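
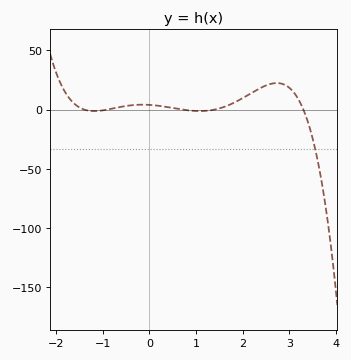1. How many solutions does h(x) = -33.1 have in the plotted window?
1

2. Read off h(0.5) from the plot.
0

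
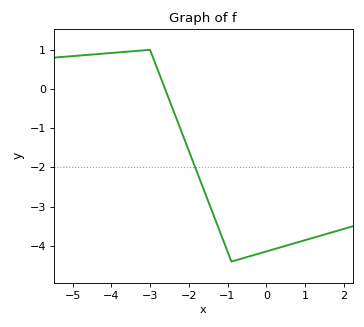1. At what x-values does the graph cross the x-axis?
-2.61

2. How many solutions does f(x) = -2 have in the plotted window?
1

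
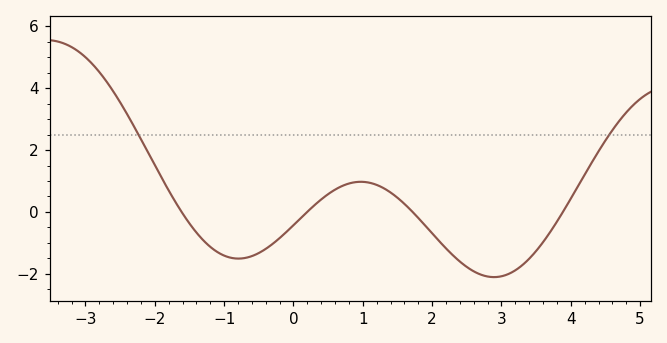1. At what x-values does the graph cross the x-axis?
-1.6, 0.2, 1.8, 3.8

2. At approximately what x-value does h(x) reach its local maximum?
1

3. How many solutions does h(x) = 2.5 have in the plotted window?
2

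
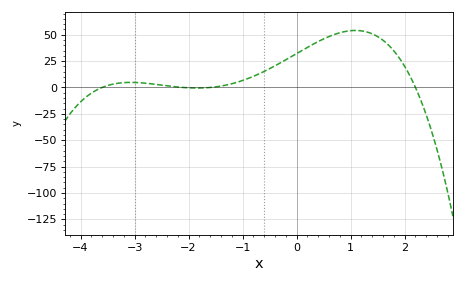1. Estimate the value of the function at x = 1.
55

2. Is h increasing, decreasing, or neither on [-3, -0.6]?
neither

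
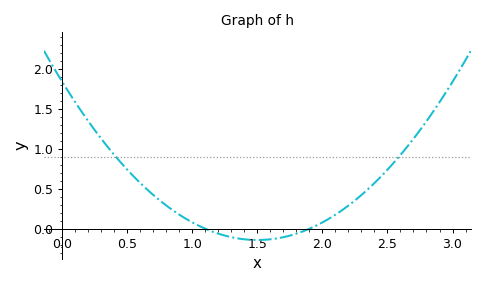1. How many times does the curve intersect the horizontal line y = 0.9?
2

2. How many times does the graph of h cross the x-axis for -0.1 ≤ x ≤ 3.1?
2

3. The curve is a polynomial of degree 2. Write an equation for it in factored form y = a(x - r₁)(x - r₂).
y = 0.88(x - 1.1)(x - 1.9)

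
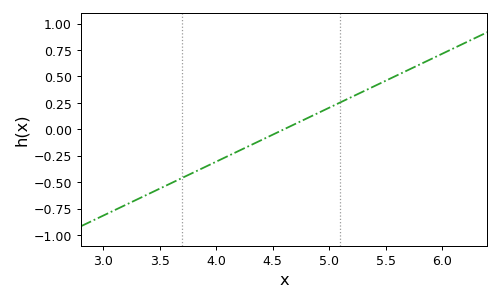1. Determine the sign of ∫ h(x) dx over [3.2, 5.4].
negative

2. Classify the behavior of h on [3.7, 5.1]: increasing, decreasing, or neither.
increasing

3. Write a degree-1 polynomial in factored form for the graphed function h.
y = 0.51(x - 4.6)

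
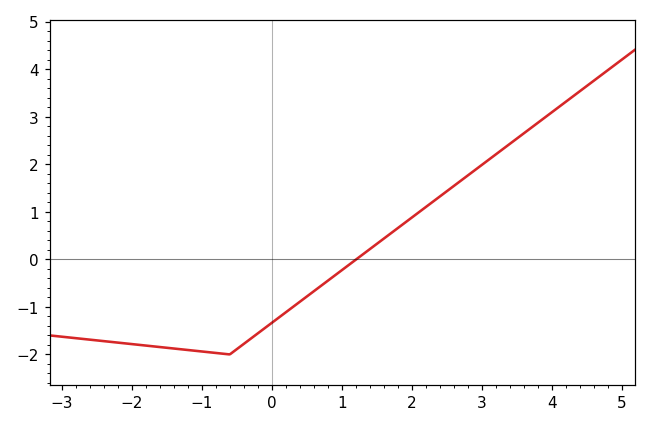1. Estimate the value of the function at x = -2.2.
-1.75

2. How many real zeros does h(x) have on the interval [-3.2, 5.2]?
1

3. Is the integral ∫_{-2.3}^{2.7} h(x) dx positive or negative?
negative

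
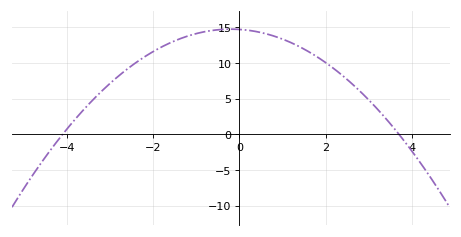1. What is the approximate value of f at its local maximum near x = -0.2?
14.8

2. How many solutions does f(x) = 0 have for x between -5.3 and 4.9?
2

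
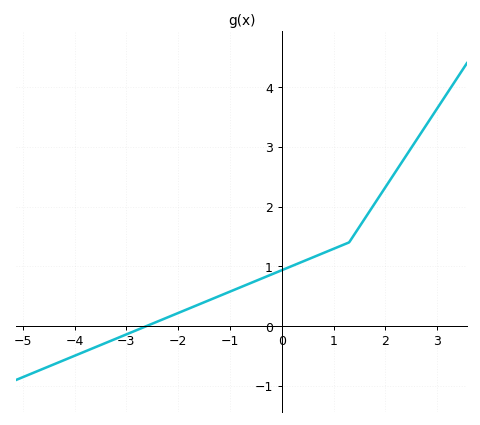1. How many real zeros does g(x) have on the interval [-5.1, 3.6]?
1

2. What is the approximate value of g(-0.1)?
0.899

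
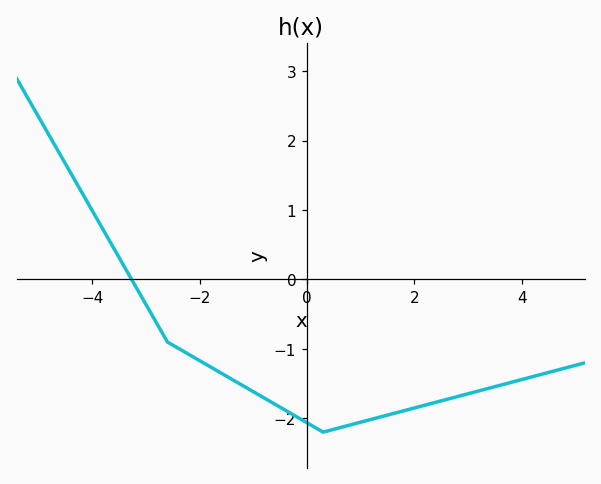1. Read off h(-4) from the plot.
1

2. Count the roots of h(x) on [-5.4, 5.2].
1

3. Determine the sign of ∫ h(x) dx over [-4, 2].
negative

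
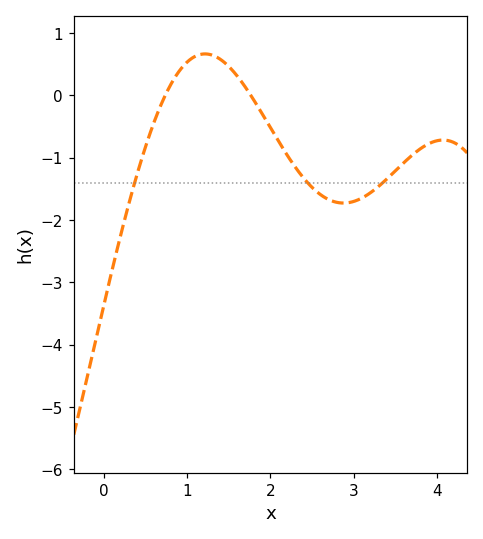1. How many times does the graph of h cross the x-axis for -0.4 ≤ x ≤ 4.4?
2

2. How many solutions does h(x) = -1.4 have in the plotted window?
3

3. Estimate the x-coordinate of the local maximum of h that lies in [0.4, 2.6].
1.22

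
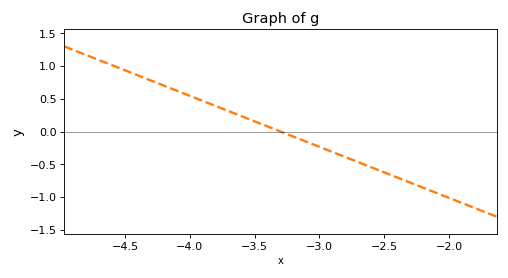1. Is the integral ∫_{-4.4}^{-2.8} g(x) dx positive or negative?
positive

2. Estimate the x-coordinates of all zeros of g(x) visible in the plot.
-3.3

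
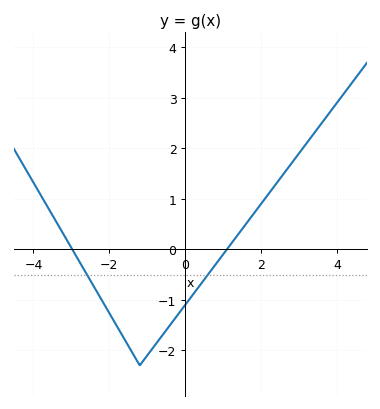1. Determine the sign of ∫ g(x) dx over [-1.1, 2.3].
negative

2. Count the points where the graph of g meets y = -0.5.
2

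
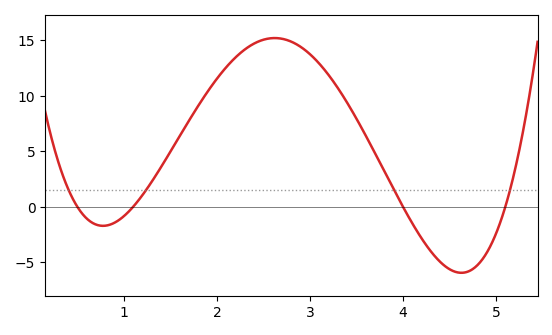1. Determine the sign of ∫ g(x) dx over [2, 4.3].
positive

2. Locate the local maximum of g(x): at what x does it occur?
2.6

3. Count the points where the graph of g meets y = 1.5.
4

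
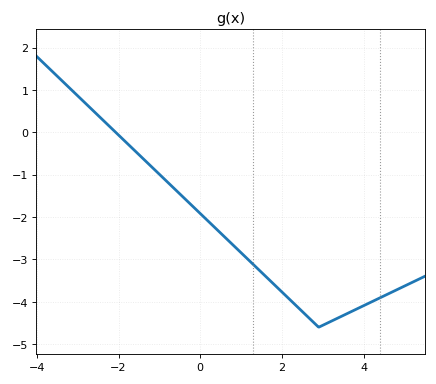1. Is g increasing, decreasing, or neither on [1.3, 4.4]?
neither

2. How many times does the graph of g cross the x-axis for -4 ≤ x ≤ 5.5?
1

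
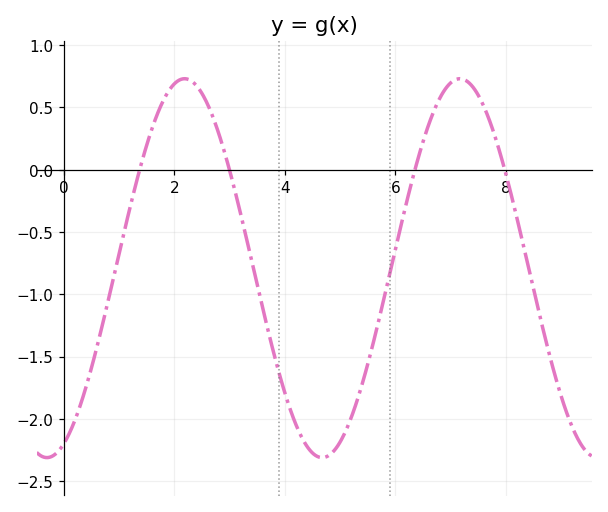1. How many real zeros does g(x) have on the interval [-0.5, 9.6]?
4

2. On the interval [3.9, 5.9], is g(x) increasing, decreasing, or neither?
neither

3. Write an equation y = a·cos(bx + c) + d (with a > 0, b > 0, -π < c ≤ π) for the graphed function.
y = 1.52cos(1.3x - 2.8) - 0.79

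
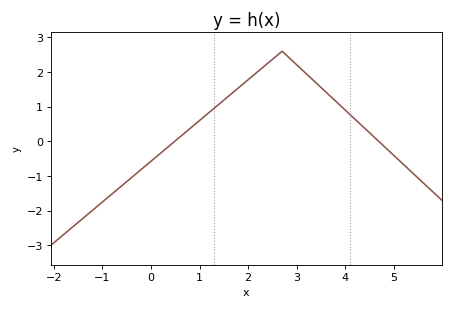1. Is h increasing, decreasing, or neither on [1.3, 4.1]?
neither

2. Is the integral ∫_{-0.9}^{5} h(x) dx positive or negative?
positive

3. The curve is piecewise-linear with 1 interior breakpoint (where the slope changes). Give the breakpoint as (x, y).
(2.7, 2.6)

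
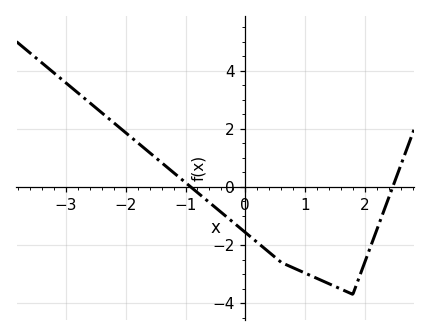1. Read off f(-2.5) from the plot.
2.72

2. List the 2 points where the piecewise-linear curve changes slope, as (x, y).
(0.6, -2.6); (1.8, -3.7)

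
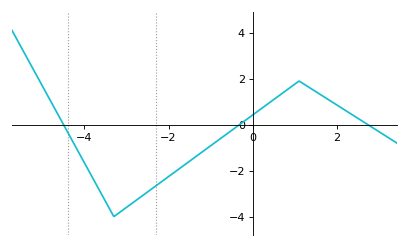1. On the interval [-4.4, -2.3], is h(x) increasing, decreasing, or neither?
neither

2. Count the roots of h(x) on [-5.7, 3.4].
3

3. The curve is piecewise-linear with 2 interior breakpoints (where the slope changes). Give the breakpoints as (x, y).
(-3.3, -4); (1.1, 1.9)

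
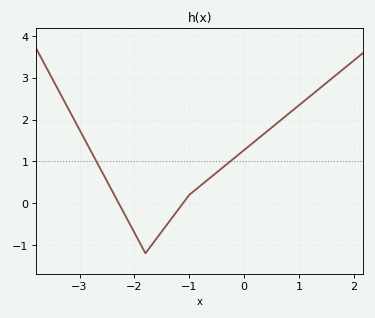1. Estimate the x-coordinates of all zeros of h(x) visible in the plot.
-2.3, -1.1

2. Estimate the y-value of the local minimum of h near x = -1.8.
-1.2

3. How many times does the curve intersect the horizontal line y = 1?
2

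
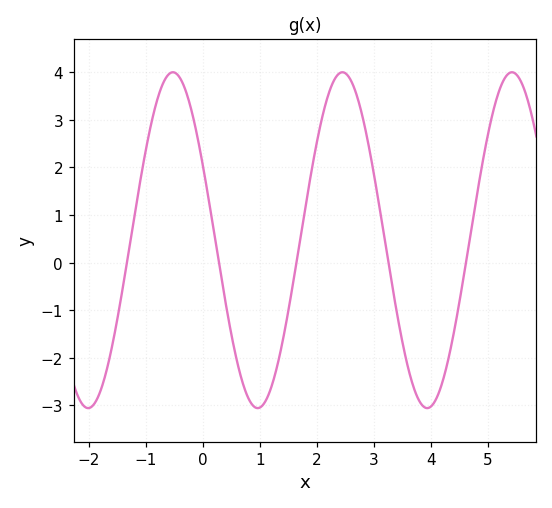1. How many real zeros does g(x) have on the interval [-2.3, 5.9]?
5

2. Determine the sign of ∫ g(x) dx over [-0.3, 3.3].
positive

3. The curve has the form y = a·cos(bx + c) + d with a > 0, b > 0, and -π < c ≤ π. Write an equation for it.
y = 3.53cos(2.11x + 1.11) + 0.47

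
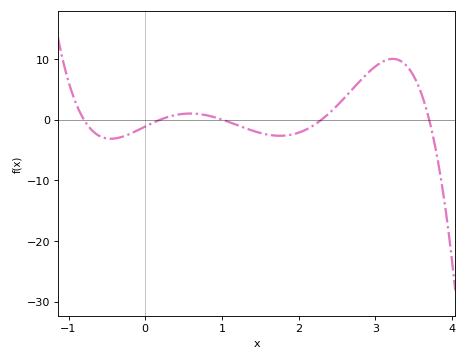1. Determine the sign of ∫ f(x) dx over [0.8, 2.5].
negative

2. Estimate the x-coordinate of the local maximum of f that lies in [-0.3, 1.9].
0.6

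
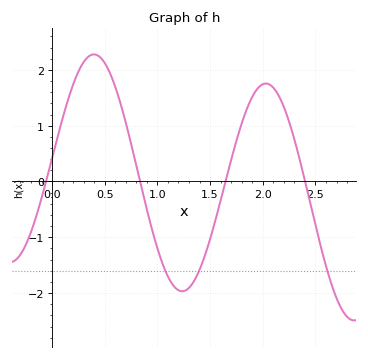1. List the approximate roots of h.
-0.05, 0.85, 1.65, 2.4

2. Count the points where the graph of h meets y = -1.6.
3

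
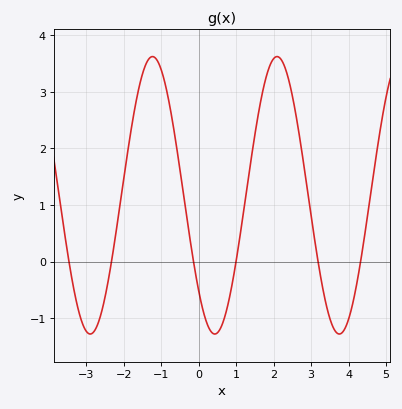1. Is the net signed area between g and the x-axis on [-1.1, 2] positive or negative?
positive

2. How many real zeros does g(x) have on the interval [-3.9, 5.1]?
6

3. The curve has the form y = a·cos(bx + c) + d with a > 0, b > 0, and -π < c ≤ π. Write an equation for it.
y = 2.45cos(1.9x + 2.3) + 1.17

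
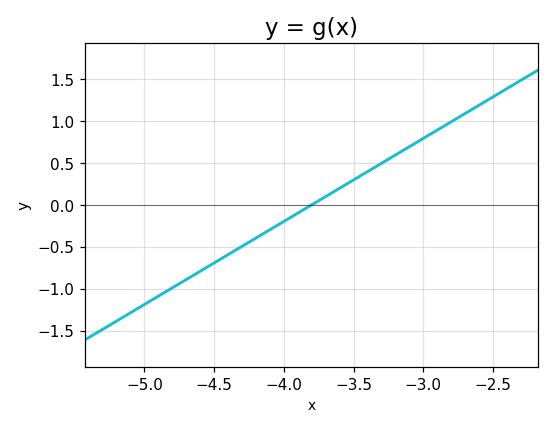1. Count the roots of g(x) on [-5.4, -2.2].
1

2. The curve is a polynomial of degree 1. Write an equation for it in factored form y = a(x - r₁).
y = 0.99(x + 3.8)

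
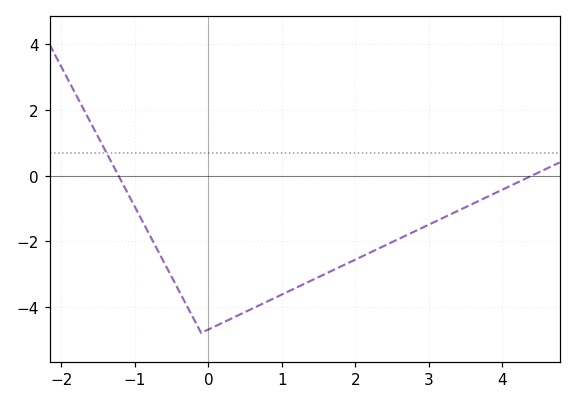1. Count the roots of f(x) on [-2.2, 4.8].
2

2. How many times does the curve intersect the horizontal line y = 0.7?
1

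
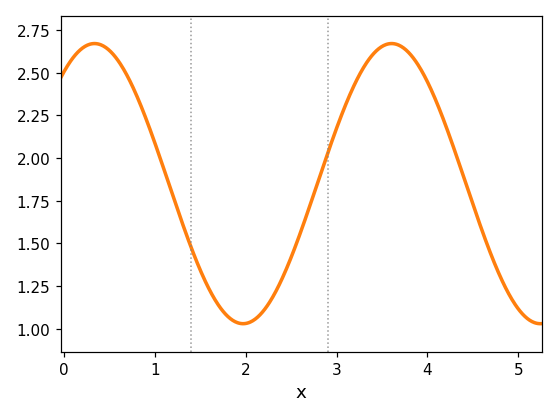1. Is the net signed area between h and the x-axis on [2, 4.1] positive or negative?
positive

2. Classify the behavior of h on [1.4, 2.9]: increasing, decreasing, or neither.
neither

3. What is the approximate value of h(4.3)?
2.04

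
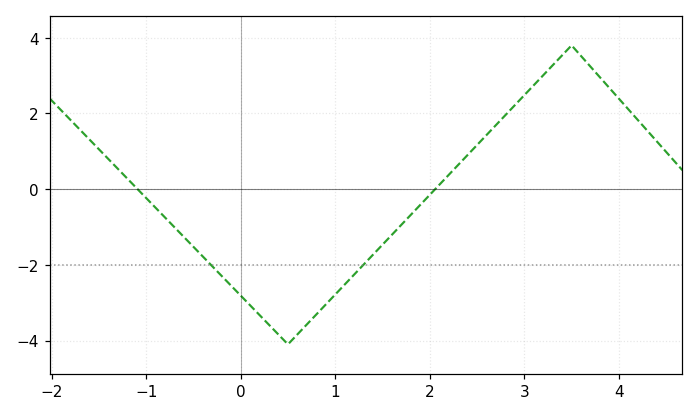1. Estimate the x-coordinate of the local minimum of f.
0.5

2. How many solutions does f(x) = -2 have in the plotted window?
2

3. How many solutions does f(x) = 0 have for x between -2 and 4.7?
2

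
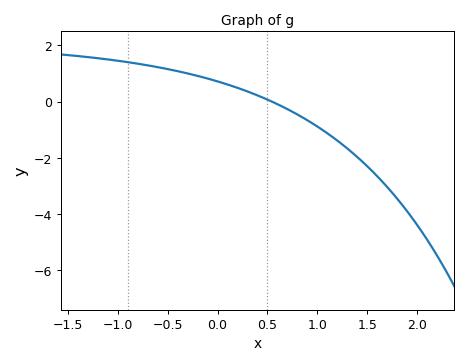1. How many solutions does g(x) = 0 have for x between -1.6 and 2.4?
1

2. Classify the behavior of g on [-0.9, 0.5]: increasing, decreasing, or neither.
decreasing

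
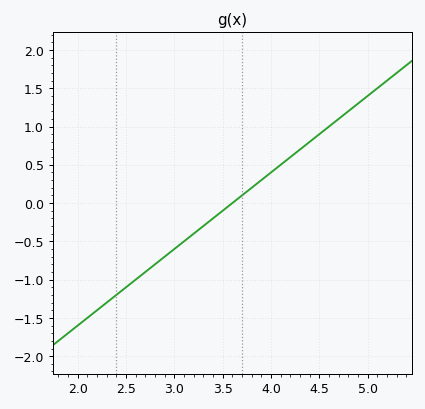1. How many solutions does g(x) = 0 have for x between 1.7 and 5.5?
1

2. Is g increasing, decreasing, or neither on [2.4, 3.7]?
increasing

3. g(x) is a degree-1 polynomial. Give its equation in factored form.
y = 1(x - 3.6)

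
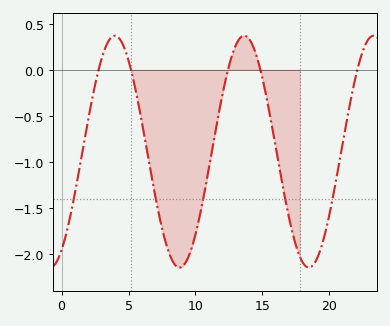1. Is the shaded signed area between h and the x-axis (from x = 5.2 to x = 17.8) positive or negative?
negative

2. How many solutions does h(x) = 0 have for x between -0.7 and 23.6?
5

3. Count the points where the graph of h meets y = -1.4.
5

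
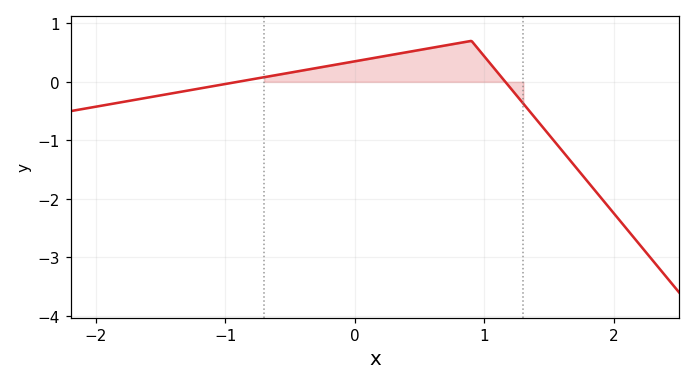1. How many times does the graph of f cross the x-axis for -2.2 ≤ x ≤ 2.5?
2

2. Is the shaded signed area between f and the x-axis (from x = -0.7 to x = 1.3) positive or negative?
positive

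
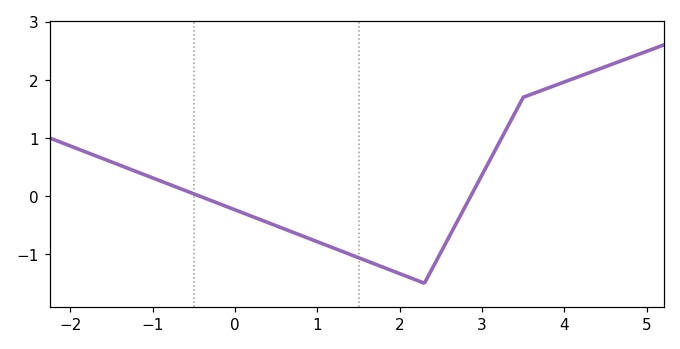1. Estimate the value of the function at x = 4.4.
2.2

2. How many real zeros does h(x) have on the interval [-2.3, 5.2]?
2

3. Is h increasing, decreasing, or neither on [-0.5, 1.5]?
decreasing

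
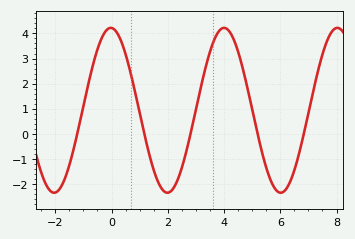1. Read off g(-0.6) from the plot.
3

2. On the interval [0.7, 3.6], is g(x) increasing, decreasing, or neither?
neither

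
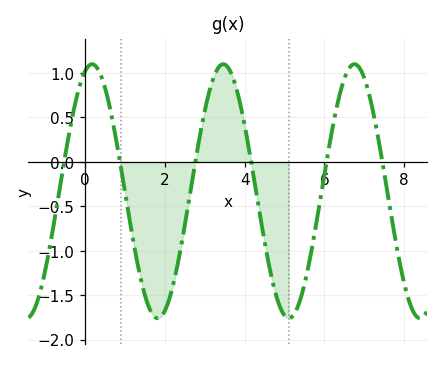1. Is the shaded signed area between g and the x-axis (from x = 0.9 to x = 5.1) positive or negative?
negative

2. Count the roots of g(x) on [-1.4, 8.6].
6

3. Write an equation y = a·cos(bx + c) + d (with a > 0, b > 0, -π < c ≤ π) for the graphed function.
y = 1.43cos(1.91x - 0.33) - 0.33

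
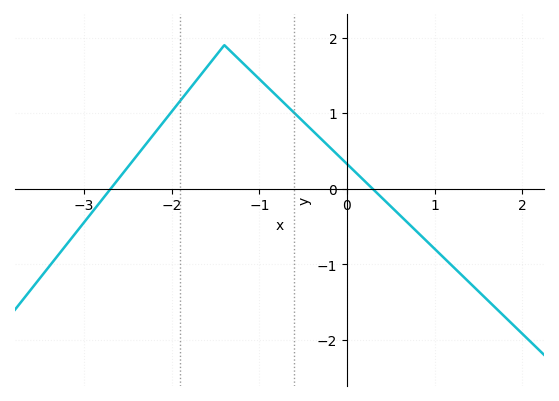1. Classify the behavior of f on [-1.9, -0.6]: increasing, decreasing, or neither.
neither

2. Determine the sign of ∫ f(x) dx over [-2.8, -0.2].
positive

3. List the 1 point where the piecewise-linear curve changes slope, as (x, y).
(-1.4, 1.9)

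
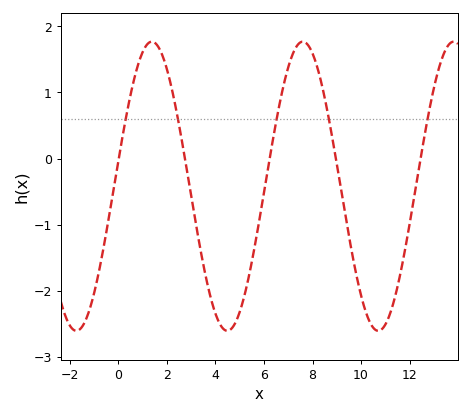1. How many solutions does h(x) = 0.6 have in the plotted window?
5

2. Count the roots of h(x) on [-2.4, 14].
5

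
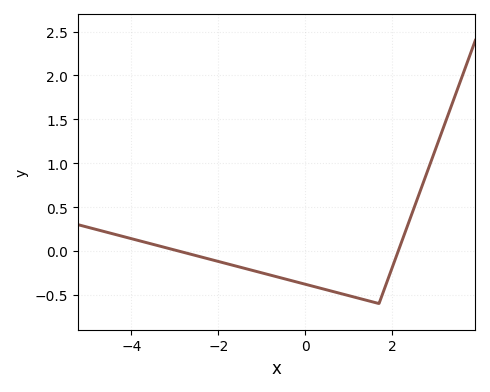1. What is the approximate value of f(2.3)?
0.212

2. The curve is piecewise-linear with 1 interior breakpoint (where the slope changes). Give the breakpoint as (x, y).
(1.7, -0.6)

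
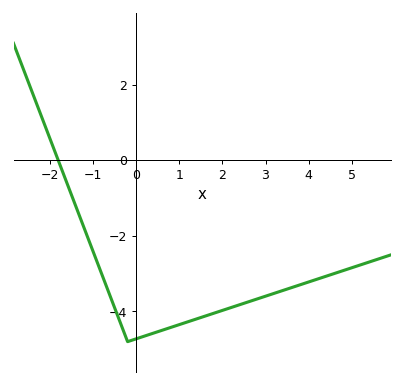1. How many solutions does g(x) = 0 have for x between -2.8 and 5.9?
1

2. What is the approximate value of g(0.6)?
-4.4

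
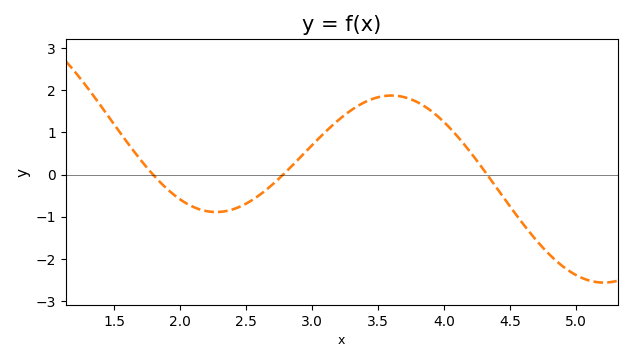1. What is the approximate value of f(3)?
0.7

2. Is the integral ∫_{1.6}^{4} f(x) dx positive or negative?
positive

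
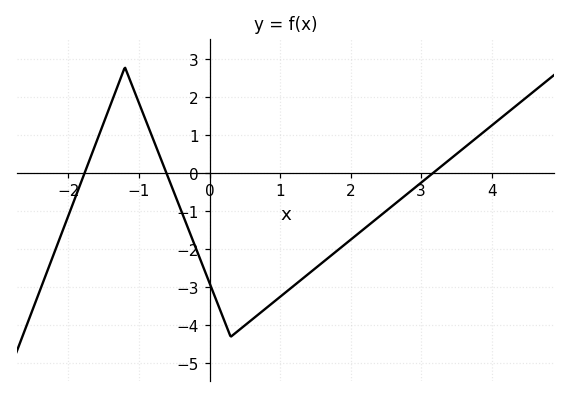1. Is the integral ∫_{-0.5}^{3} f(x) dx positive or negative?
negative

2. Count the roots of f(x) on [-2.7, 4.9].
3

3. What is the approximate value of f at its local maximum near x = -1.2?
2.8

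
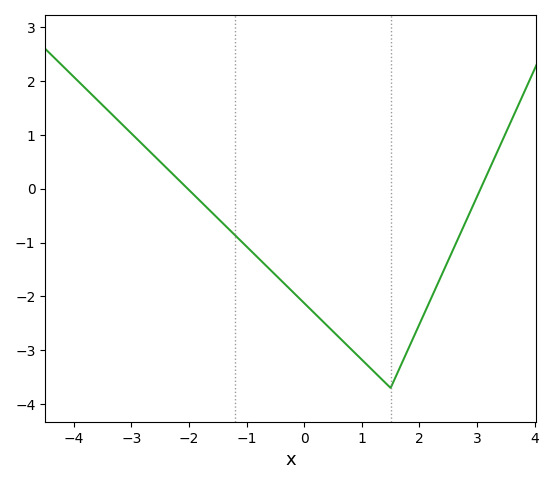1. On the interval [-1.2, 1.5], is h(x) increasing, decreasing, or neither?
decreasing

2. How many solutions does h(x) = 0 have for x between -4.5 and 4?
2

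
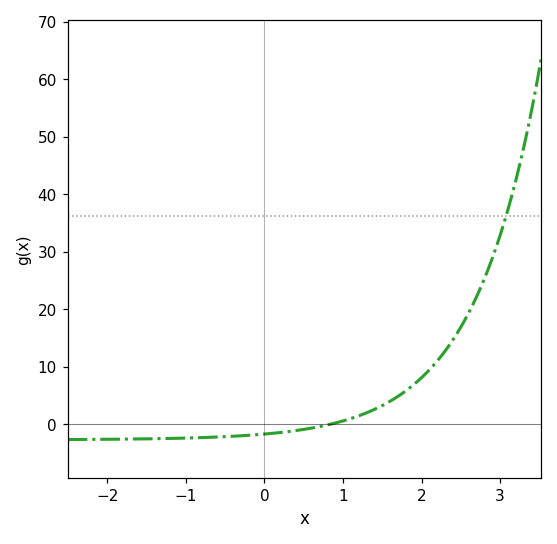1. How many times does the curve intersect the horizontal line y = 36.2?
1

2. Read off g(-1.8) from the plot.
-3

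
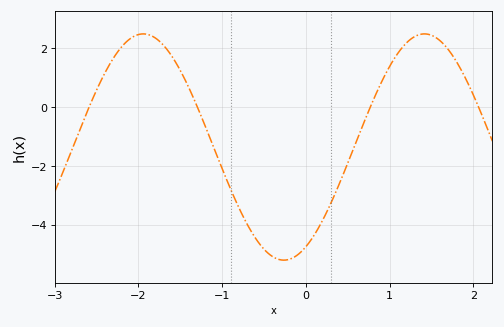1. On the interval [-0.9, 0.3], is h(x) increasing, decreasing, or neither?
neither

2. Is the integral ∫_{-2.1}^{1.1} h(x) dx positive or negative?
negative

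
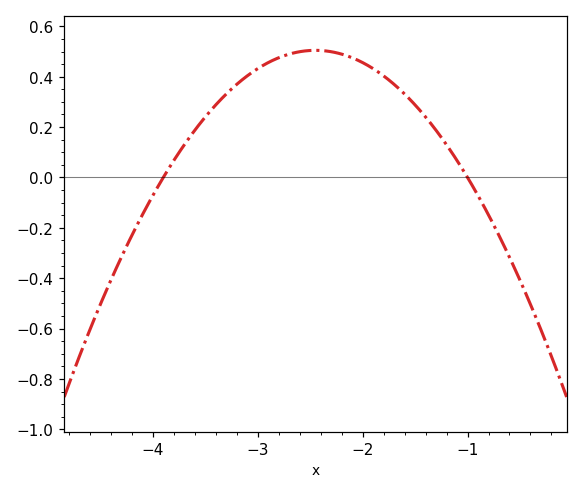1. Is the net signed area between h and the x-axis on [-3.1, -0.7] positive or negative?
positive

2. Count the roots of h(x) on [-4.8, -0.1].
2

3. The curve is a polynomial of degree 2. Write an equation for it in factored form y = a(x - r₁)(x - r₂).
y = -0.24(x + 3.9)(x + 1)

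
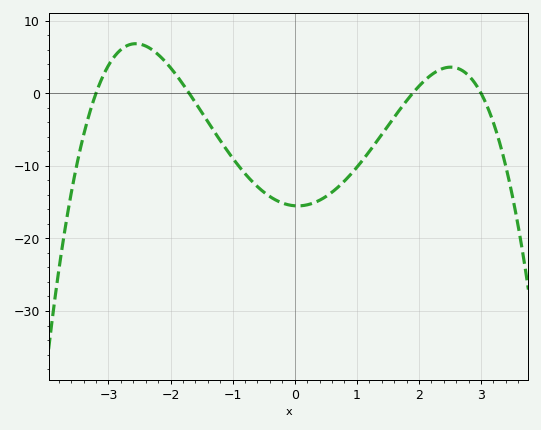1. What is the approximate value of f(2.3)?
3.08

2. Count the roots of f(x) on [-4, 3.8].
4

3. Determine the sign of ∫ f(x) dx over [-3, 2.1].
negative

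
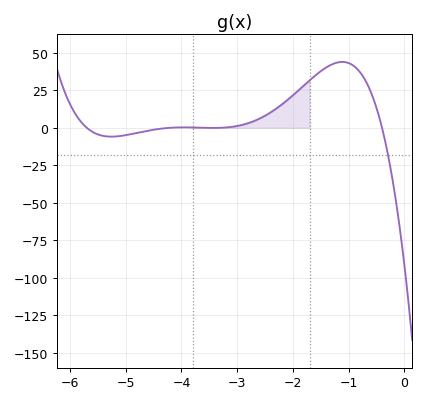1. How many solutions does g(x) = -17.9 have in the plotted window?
1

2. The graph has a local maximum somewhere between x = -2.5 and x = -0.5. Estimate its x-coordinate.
-1.1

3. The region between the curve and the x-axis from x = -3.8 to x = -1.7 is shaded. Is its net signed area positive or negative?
positive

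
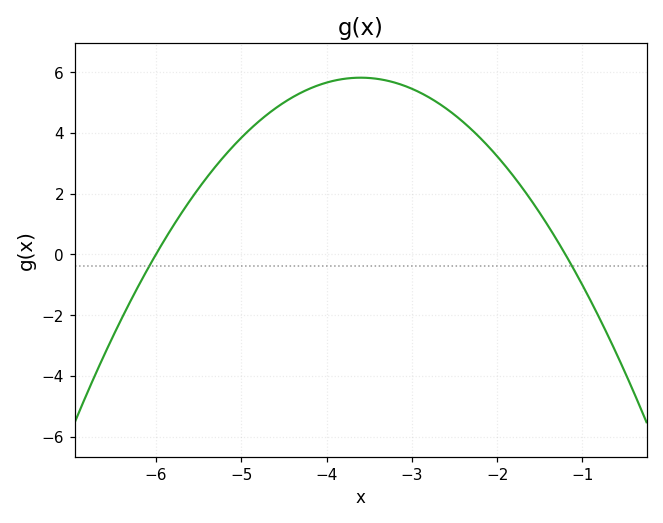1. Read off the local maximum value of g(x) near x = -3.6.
5.82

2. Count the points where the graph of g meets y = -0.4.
2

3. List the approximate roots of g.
-6, -1.2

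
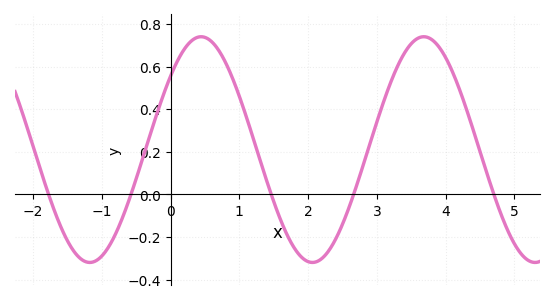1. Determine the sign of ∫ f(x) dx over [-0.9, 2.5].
positive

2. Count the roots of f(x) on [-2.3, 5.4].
5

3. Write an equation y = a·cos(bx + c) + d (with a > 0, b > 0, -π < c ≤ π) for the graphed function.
y = 0.53cos(1.94x - 0.862) + 0.21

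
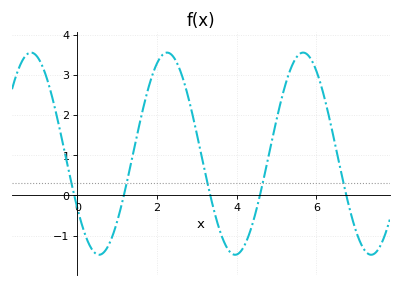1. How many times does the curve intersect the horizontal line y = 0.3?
5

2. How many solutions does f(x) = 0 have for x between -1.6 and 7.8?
5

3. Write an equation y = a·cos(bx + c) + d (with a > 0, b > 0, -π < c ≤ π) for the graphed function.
y = 2.52cos(1.84x + 2.14) + 1.04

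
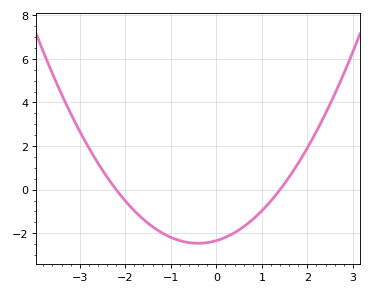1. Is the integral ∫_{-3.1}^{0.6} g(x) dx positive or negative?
negative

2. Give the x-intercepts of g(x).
-2.2, 1.4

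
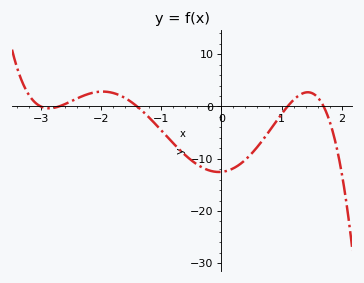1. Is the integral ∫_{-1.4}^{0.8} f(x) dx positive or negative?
negative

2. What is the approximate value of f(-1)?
-4.55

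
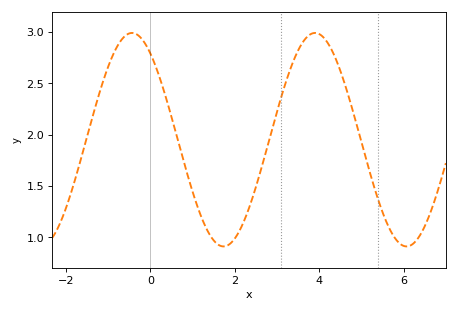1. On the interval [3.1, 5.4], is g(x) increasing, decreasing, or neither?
neither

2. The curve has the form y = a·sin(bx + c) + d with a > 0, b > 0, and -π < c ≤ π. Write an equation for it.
y = 1.04sin(1.4x + 2.2) + 1.95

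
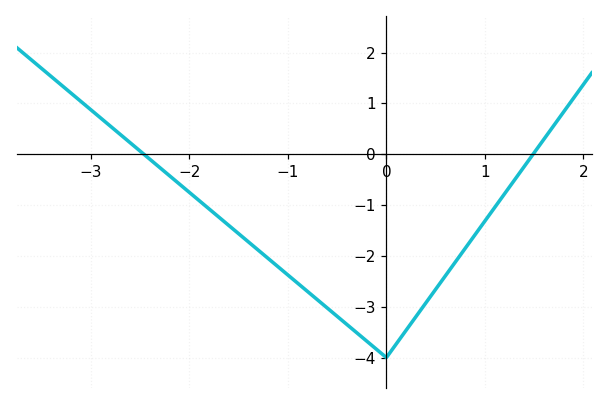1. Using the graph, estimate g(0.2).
-3.5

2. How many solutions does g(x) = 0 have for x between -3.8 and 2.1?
2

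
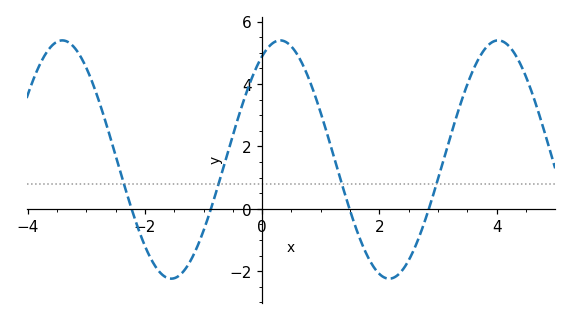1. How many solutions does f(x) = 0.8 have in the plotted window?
4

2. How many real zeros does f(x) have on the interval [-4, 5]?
4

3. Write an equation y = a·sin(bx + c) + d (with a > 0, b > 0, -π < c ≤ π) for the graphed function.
y = 3.82sin(1.69x + 1.05) + 1.58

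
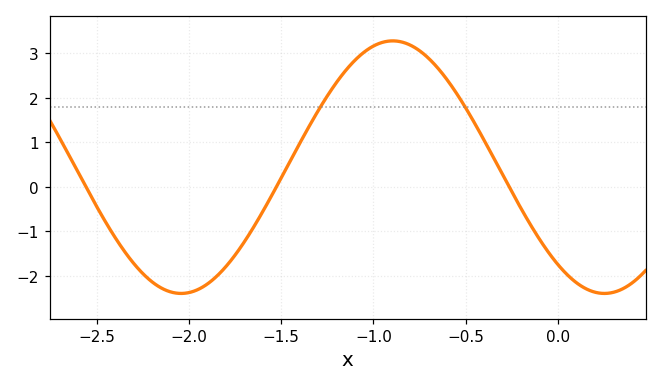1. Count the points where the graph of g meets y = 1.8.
2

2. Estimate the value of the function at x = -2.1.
-2.4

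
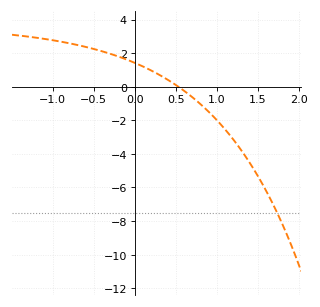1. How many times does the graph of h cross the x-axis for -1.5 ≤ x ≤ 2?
1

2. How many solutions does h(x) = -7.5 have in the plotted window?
1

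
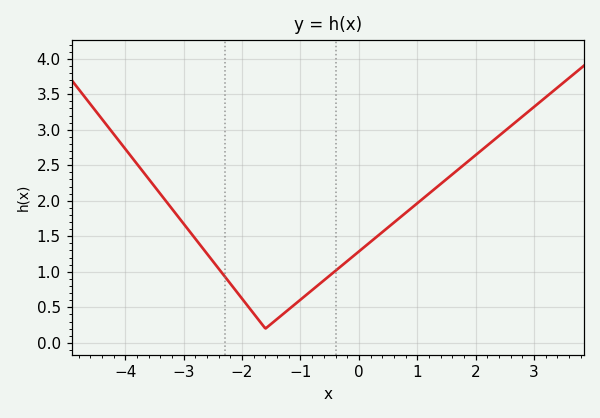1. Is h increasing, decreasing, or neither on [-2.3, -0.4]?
neither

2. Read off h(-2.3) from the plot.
0.95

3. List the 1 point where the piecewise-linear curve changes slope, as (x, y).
(-1.6, 0.2)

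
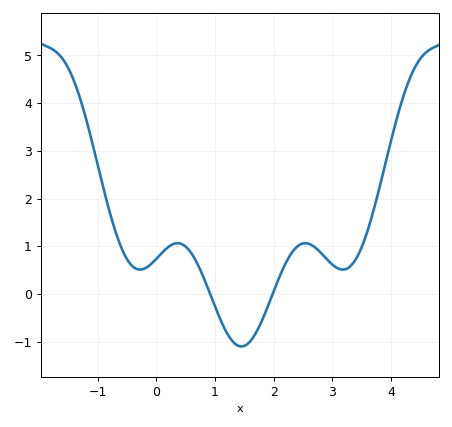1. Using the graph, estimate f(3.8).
2.2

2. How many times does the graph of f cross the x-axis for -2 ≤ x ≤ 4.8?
2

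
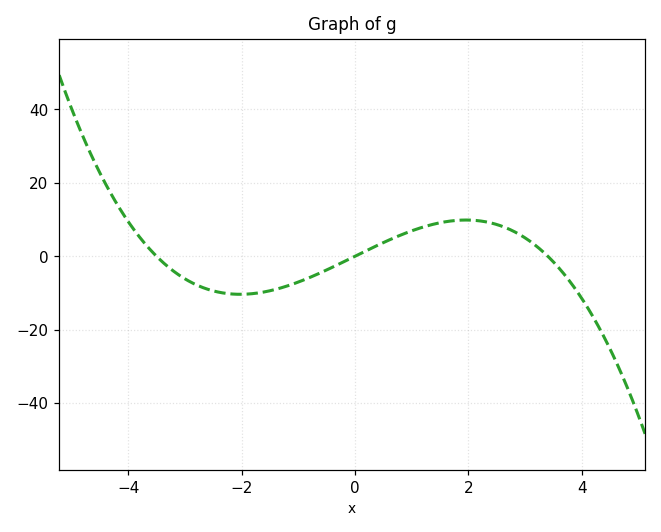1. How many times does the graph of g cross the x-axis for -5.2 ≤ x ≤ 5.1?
3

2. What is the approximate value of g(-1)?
-7.04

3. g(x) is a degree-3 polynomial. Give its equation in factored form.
y = -0.64(x + 3.5)(x - 0)(x - 3.4)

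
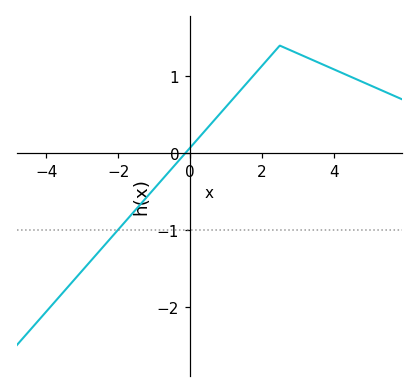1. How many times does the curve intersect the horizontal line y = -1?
1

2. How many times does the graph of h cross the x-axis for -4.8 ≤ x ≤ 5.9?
1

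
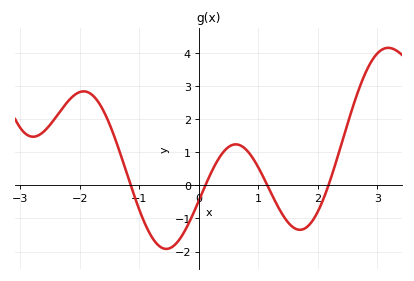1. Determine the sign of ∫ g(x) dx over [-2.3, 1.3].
positive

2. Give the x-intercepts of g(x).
-1.14, 0.111, 1.15, 2.18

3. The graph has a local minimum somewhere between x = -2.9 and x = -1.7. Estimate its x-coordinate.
-2.78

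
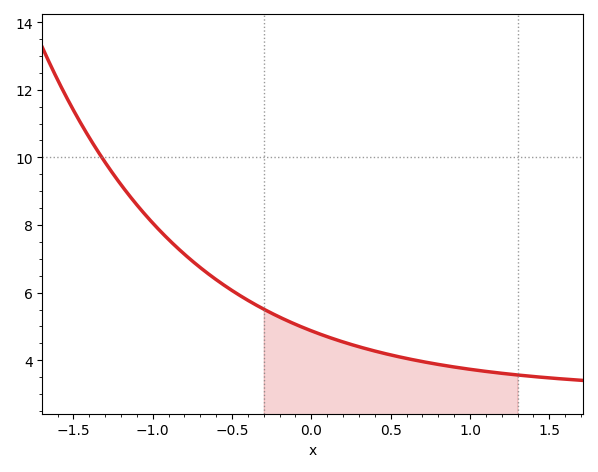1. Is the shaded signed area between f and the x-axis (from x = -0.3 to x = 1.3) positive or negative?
positive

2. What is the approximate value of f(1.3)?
3.56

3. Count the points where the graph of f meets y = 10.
1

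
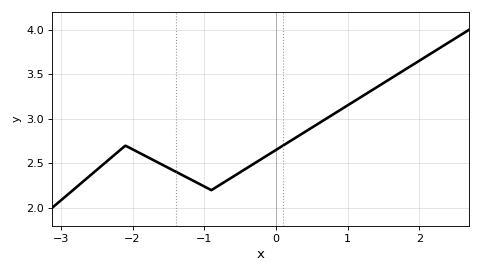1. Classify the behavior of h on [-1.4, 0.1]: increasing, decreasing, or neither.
neither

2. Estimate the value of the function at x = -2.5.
2.45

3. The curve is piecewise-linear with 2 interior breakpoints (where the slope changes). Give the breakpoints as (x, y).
(-2.1, 2.7); (-0.9, 2.2)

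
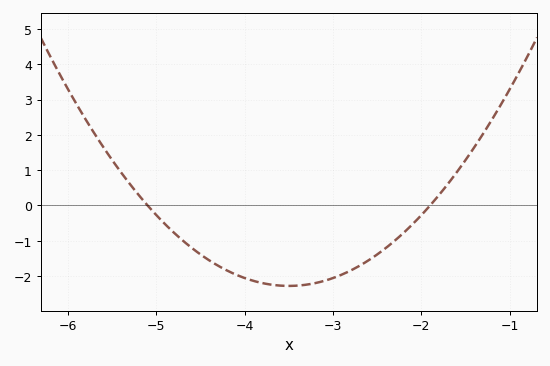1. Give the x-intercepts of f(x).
-5.1, -1.9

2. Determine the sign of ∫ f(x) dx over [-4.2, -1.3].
negative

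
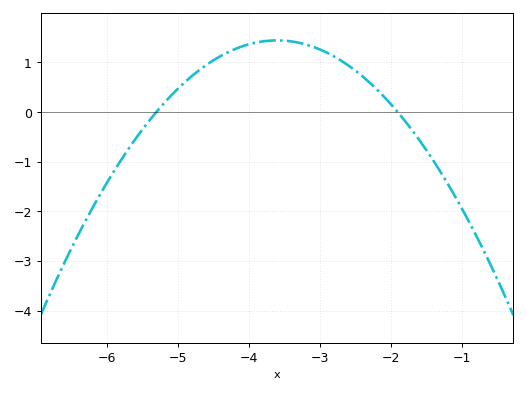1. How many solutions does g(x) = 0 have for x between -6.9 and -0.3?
2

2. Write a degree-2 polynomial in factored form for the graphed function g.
y = -0.5(x + 5.3)(x + 1.9)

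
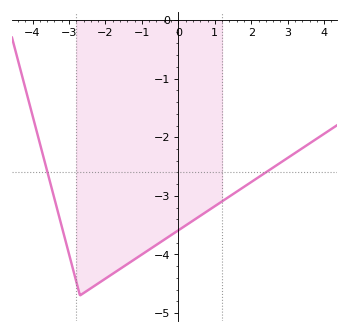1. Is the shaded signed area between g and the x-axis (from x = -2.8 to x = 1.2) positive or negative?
negative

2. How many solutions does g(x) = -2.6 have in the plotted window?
2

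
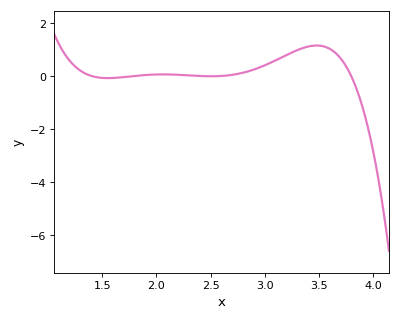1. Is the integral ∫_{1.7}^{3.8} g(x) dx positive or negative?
positive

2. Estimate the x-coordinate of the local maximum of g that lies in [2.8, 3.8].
3.48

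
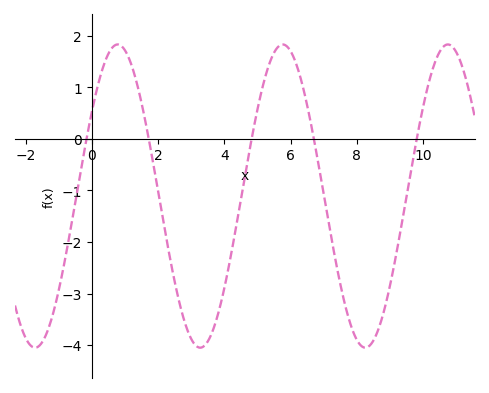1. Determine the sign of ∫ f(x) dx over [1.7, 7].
negative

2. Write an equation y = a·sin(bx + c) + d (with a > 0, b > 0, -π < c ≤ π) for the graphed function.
y = 2.94sin(1.26x + 0.59) - 1.11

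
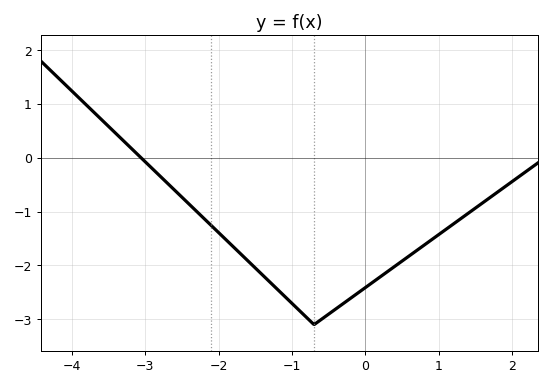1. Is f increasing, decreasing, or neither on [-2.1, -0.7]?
decreasing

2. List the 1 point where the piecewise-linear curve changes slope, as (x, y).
(-0.7, -3.1)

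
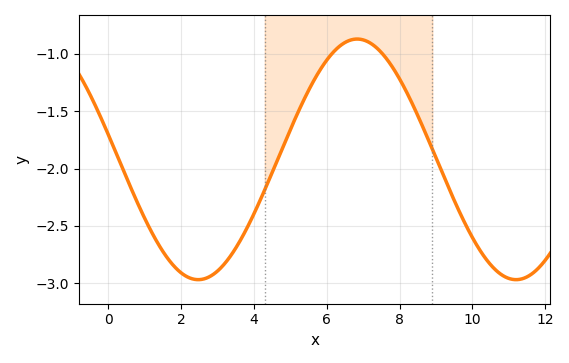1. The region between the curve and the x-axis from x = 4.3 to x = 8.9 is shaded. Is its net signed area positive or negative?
negative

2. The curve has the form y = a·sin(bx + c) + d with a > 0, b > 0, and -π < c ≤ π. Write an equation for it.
y = 1.05sin(0.72x + 2.93) - 1.92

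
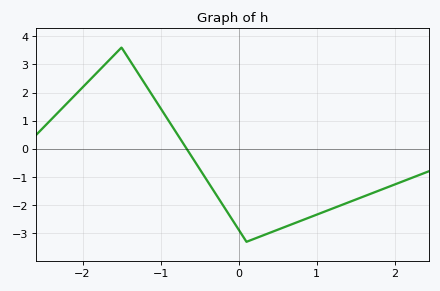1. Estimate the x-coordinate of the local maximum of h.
-1.5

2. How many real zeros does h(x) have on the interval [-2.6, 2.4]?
1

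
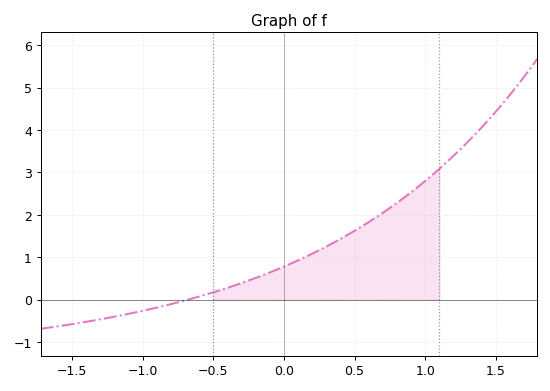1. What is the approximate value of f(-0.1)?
0.642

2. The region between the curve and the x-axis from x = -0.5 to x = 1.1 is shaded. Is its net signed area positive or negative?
positive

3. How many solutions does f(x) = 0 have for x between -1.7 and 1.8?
1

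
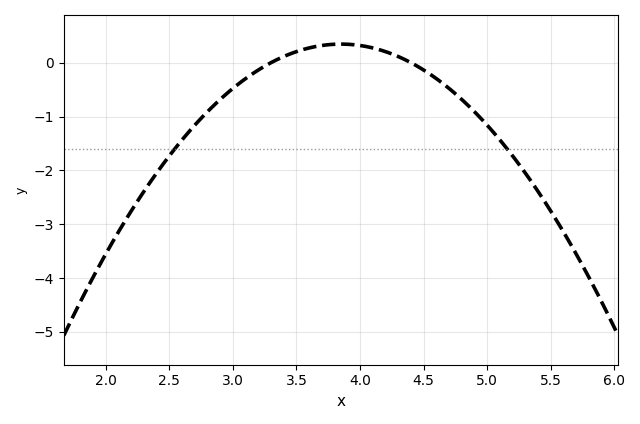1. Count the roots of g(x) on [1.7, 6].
2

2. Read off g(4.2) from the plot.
0.2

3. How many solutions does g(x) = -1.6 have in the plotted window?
2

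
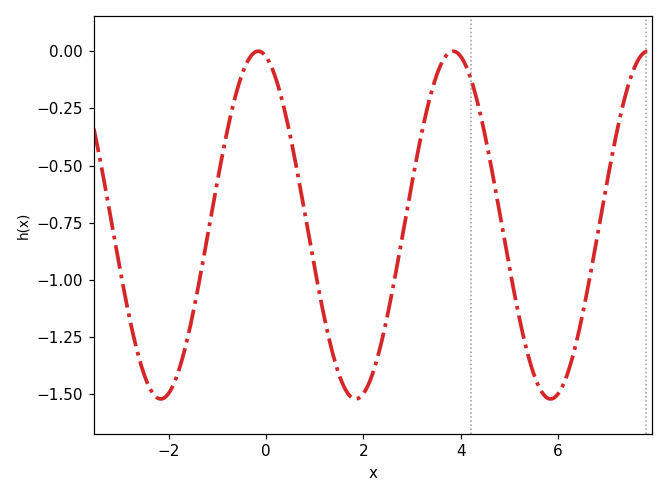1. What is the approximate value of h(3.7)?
-0.02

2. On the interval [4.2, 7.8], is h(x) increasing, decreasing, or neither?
neither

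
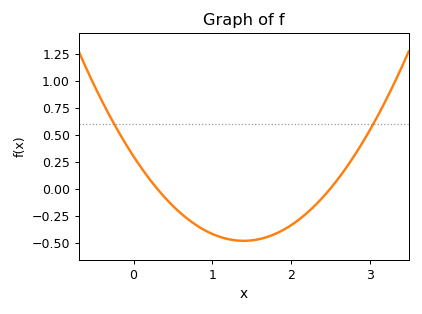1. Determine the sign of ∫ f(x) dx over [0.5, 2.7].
negative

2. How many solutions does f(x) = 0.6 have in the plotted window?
2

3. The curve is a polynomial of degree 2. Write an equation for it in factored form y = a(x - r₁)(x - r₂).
y = 0.4(x - 0.3)(x - 2.5)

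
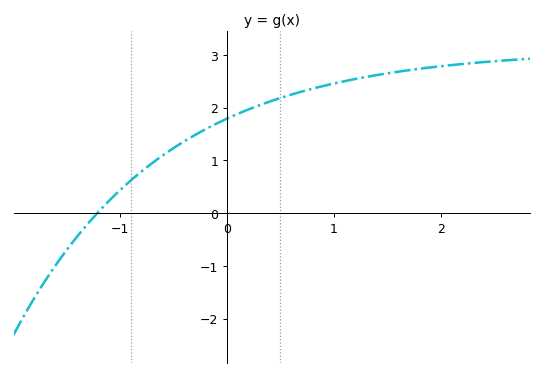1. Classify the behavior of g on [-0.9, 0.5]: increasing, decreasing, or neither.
increasing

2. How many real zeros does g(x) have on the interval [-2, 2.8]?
1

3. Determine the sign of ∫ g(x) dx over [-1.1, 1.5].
positive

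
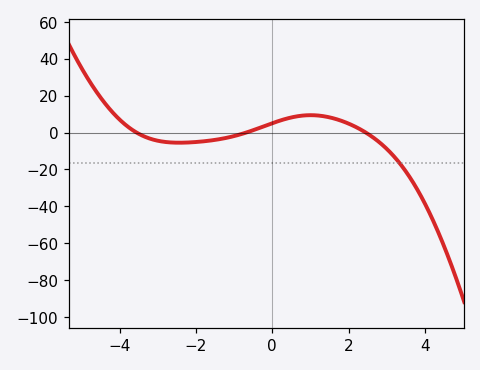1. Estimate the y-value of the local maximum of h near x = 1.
10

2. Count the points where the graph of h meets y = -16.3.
1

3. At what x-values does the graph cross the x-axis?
-3.6, -0.6, 2.4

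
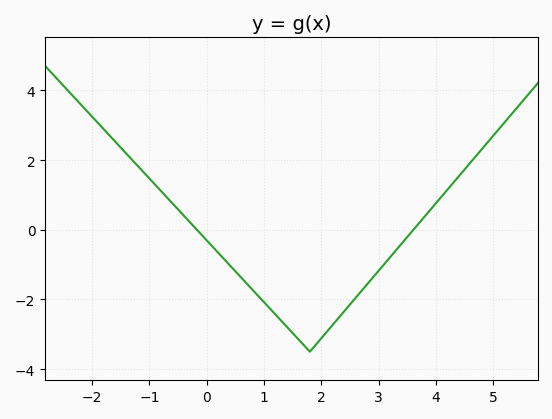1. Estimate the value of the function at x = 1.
-2.08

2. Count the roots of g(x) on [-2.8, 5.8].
2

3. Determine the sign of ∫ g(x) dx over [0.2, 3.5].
negative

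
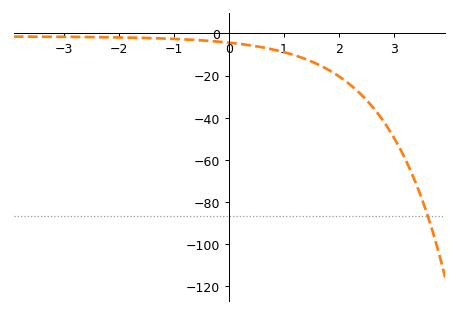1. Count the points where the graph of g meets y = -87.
1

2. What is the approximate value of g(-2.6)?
-2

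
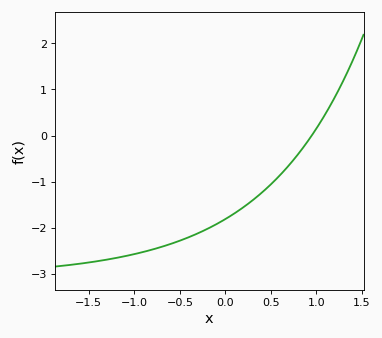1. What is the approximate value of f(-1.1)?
-2.61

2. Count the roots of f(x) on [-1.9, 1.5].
1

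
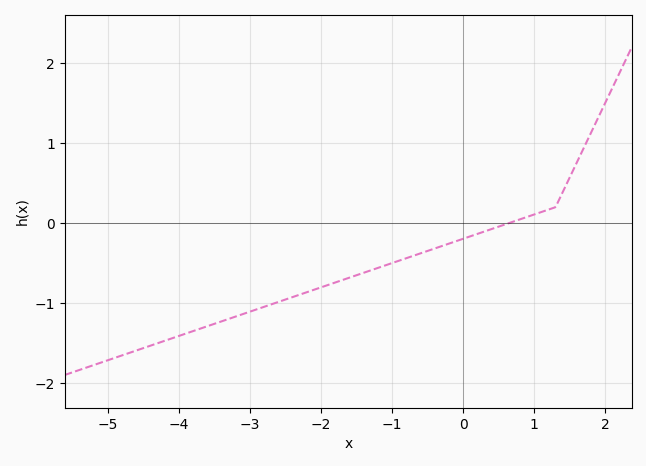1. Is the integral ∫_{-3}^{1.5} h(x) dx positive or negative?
negative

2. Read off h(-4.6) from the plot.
-1.6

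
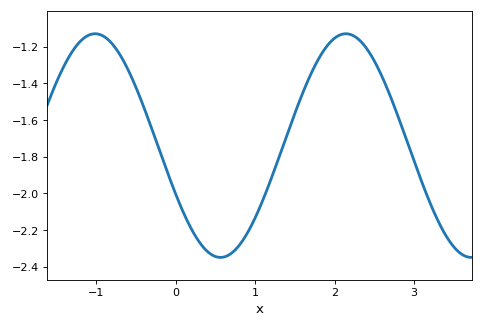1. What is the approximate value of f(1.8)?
-1.26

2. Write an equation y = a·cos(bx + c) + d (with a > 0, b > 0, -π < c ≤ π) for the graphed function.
y = 0.61cos(2x + 2) - 1.74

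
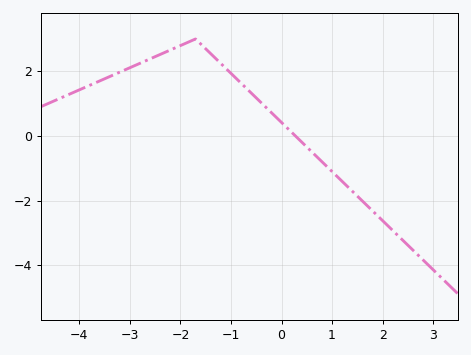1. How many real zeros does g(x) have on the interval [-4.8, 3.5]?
1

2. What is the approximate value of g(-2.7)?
2.31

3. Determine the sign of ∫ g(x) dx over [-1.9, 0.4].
positive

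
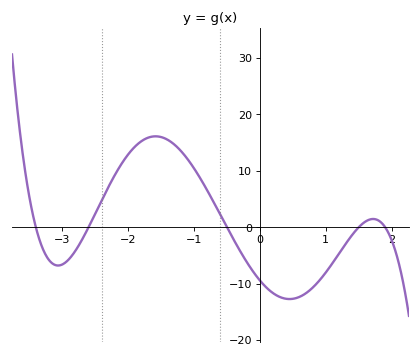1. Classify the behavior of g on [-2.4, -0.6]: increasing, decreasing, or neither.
neither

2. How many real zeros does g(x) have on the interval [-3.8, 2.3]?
5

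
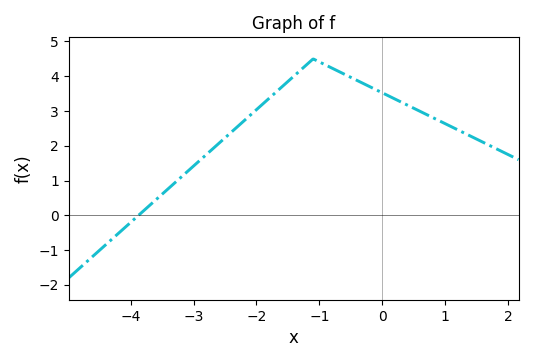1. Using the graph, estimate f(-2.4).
2.39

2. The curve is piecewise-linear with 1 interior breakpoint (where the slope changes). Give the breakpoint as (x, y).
(-1.1, 4.5)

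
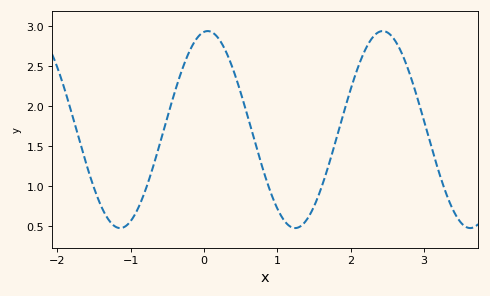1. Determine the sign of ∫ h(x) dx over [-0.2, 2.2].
positive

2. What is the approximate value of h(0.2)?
2.85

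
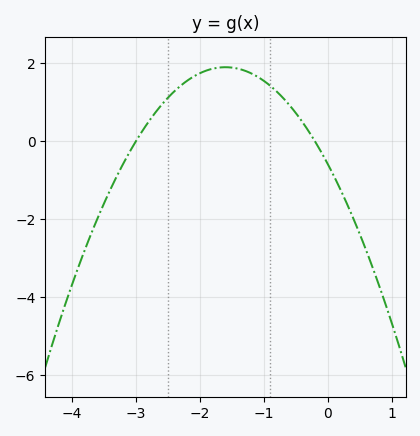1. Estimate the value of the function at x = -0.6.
1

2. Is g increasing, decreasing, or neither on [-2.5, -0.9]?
neither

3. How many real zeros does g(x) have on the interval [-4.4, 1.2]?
2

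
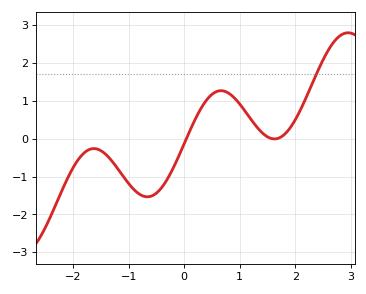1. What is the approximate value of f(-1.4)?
-0.4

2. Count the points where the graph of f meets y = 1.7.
1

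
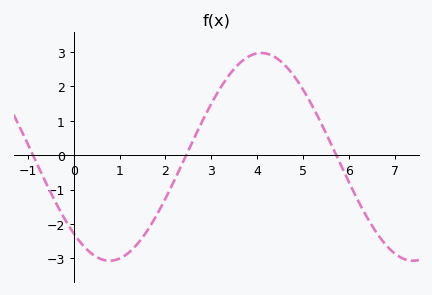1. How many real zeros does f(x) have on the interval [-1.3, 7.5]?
3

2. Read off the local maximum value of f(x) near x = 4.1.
2.97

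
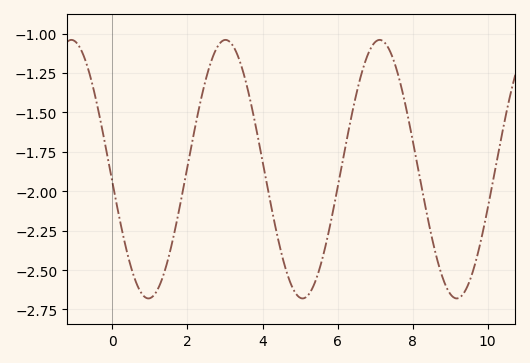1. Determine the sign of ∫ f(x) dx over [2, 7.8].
negative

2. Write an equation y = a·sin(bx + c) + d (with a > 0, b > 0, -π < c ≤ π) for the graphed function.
y = 0.82sin(1.5x - 3) - 1.86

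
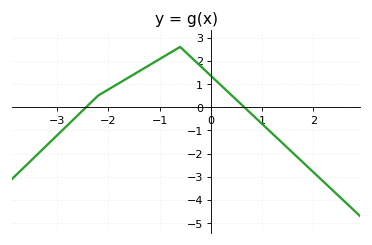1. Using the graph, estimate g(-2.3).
0.3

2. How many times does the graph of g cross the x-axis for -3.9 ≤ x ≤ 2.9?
2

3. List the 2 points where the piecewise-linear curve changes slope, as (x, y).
(-2.2, 0.5); (-0.6, 2.6)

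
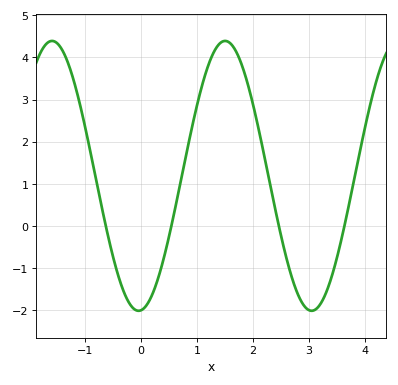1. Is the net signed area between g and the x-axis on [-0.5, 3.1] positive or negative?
positive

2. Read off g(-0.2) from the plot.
-1.9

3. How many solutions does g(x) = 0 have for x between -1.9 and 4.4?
4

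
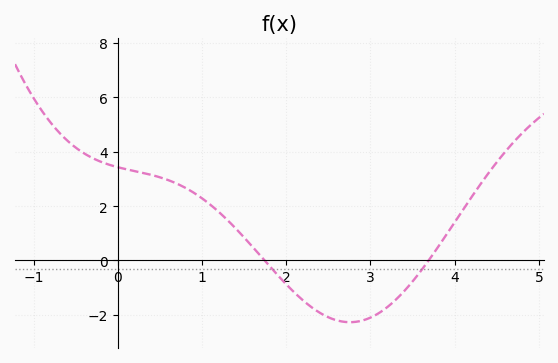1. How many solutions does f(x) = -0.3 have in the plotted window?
2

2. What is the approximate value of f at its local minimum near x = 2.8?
-2.27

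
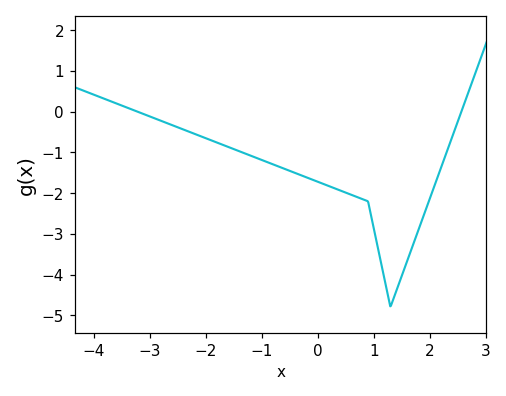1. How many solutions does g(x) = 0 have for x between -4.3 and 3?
2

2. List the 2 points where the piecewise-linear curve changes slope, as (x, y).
(0.9, -2.2); (1.3, -4.8)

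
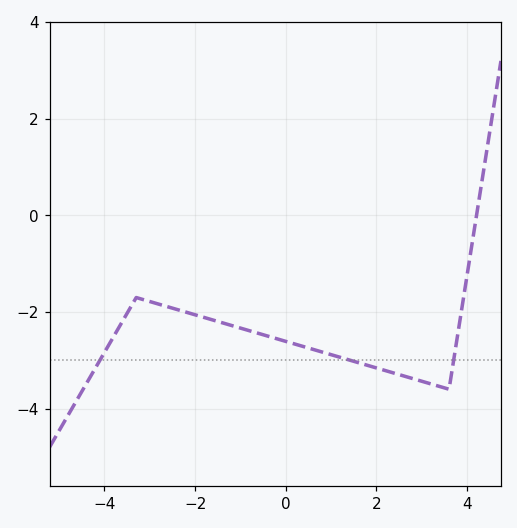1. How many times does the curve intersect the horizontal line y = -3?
3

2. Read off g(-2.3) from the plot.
-2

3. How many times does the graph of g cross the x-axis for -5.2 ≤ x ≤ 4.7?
1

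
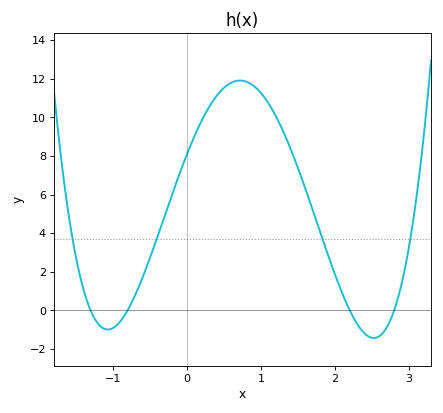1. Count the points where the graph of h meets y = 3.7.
4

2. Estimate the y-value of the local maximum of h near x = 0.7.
11.9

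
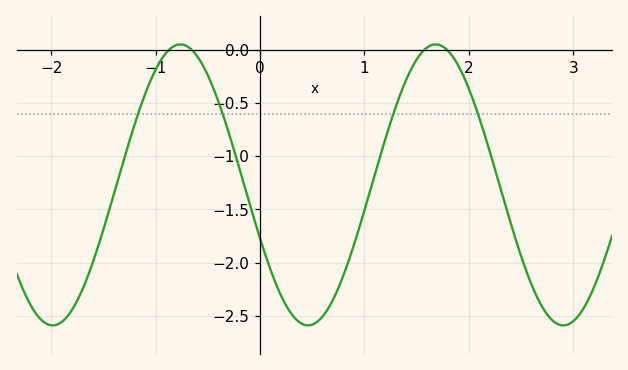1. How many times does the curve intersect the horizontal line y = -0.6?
4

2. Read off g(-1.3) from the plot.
-1.02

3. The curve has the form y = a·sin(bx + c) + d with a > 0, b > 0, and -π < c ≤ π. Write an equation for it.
y = 1.32sin(2.57x - 2.75) - 1.27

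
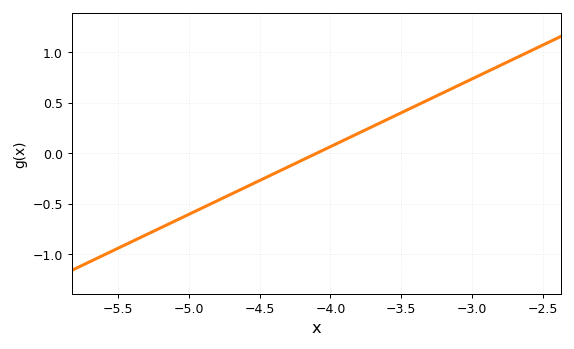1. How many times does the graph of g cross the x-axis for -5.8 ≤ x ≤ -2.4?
1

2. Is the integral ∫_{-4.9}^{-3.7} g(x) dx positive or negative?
negative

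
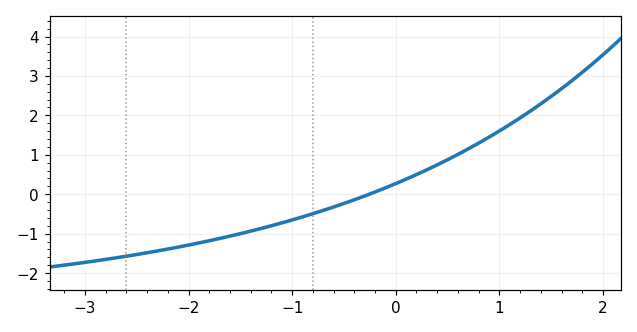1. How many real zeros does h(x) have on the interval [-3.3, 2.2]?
1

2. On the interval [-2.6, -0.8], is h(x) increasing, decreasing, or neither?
increasing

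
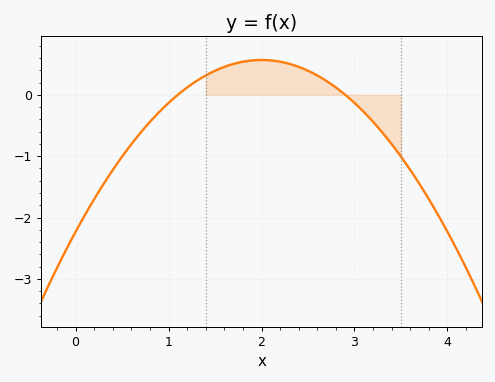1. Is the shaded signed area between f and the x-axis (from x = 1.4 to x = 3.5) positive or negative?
positive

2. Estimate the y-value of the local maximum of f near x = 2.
0.567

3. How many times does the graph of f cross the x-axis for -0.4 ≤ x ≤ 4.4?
2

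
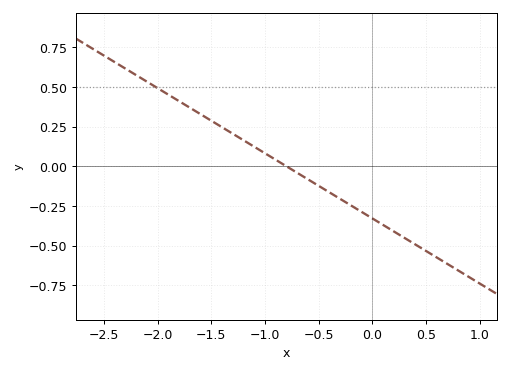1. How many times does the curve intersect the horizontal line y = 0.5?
1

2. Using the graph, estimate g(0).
-0.32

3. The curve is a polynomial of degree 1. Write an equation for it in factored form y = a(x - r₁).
y = -0.41(x + 0.8)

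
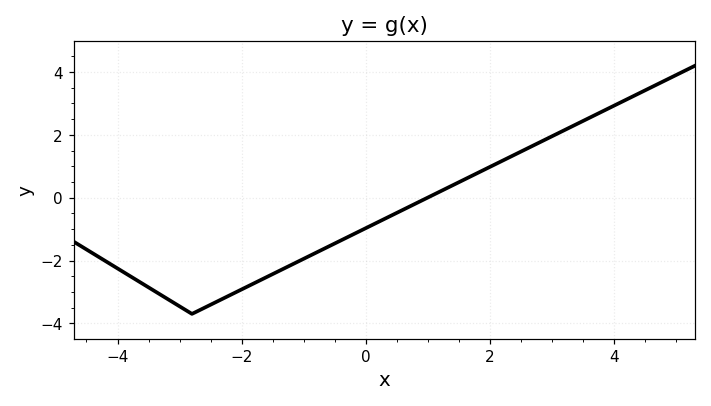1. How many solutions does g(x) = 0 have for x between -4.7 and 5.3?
1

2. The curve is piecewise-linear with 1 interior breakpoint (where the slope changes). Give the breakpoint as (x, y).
(-2.8, -3.7)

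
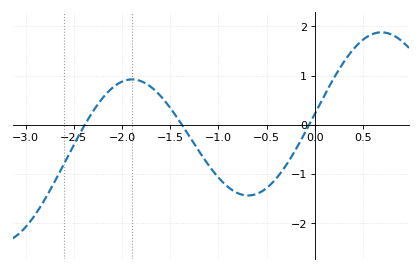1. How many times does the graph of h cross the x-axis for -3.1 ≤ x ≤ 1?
3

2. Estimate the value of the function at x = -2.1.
0.749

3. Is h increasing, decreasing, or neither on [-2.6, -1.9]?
increasing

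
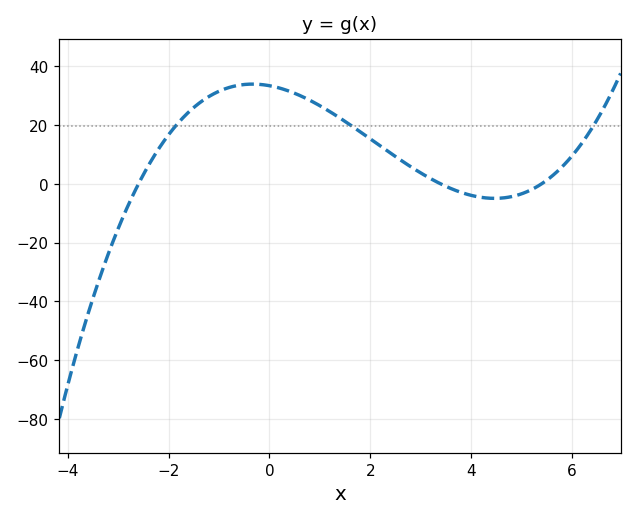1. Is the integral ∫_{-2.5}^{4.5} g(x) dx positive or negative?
positive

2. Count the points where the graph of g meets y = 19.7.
3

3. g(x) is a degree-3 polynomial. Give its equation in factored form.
y = 0.7(x + 2.6)(x - 3.4)(x - 5.4)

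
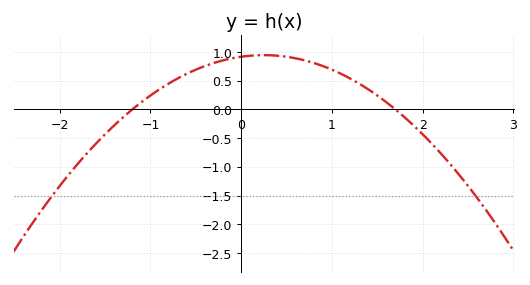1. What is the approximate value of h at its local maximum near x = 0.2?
0.95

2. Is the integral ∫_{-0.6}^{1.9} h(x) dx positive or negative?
positive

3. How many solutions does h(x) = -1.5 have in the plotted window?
2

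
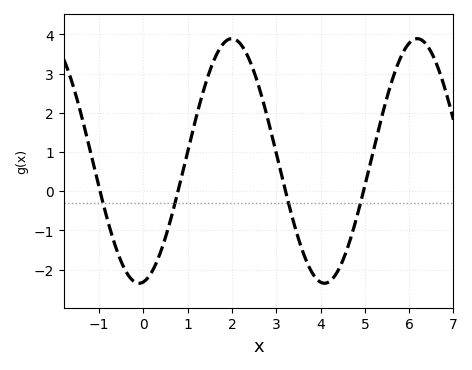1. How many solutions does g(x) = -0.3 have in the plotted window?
4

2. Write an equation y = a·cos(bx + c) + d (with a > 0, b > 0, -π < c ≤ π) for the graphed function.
y = 3.12cos(1.5x - 2.99) + 0.77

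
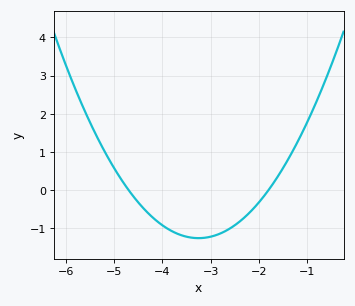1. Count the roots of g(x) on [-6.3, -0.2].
2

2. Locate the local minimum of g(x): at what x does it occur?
-3.25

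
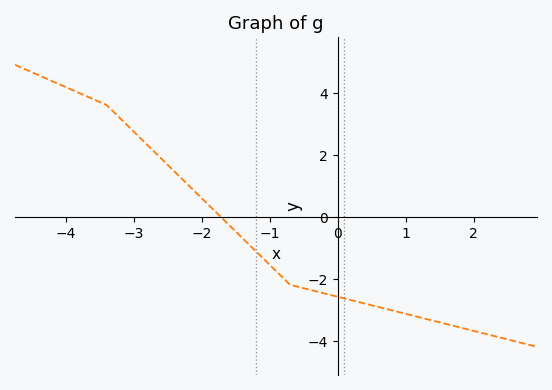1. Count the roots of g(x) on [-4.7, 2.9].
1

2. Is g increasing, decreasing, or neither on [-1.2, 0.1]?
decreasing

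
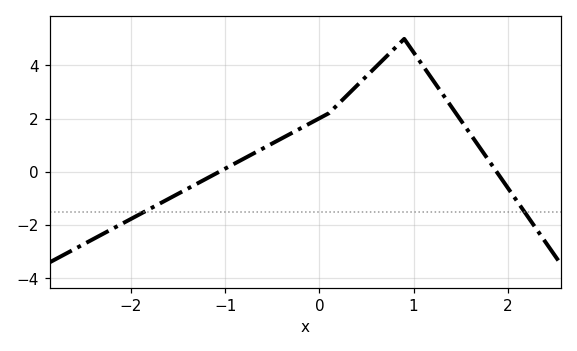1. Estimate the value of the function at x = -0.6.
0.8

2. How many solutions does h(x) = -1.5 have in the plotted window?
2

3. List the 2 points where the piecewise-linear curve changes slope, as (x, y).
(0.1, 2.2); (0.9, 5)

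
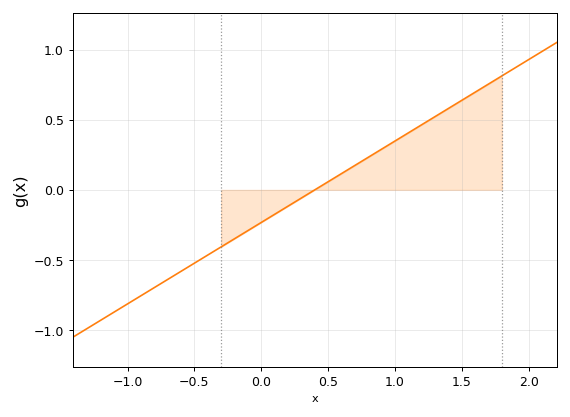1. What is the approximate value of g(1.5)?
0.65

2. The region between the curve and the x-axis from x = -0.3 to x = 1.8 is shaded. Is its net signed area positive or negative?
positive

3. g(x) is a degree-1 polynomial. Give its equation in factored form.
y = 0.58(x - 0.4)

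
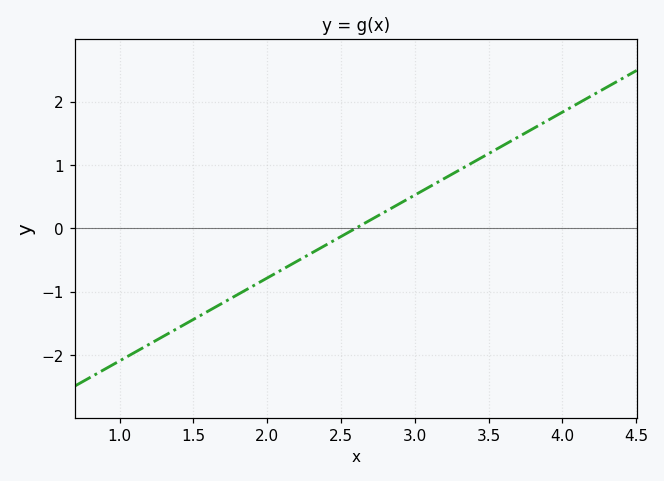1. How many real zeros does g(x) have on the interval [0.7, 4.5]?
1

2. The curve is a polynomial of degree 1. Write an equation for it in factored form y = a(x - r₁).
y = 1.31(x - 2.6)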